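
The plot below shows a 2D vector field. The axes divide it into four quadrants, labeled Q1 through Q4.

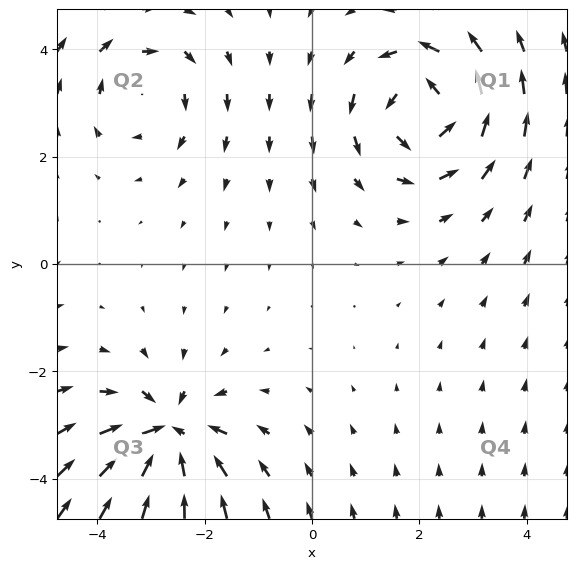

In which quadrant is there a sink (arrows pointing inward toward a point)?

The sink sits at approximately (-2.7, -3.2), which lies in quadrant Q3. The divergence there is about -5, negative as expected for a sink.

Q3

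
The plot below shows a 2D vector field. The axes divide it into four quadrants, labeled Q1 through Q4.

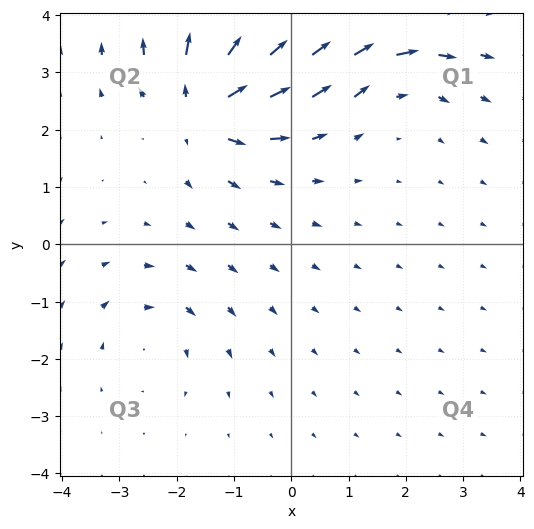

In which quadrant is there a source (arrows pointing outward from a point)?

Q2

The source sits at approximately (-1.5, 2.4), which lies in quadrant Q2. The divergence there is about +7, positive as expected for a source.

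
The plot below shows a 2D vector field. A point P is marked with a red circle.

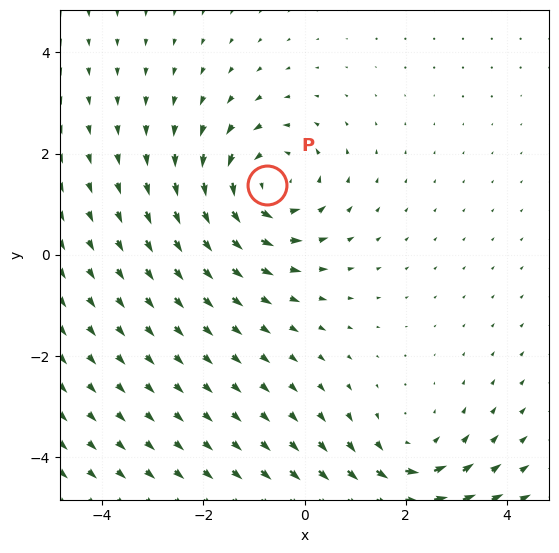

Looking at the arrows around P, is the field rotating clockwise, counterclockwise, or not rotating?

counterclockwise

Near P at (-0.7, 1.4) the arrows circulate counterclockwise. The curl (z-component) there is about +4; positive curl means counterclockwise rotation.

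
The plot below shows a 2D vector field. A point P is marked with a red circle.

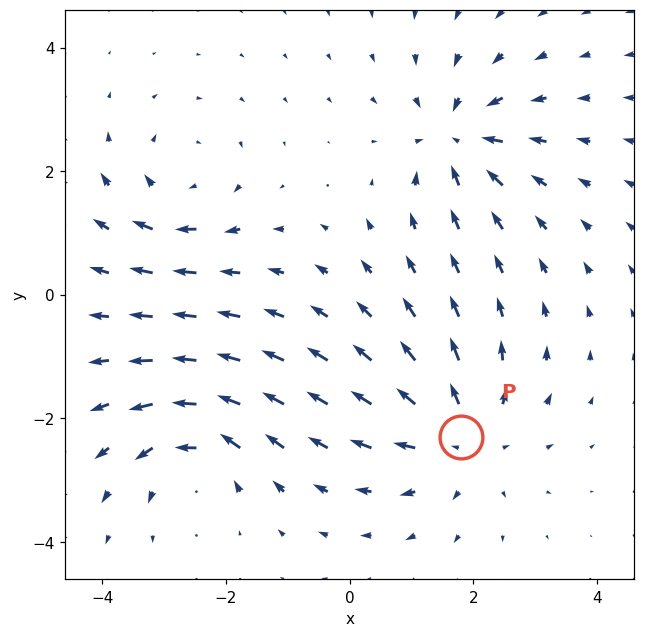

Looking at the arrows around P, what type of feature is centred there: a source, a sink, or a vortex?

At P (1.8, -2.3) the arrows spread outward. Divergence about +3, curl ≈0 — positive divergence with near-zero curl is a source.

source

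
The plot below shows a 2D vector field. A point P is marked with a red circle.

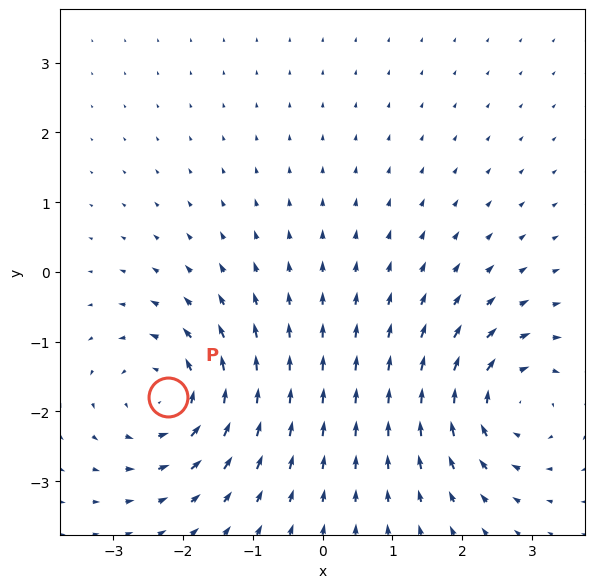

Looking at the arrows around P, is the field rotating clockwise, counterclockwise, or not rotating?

counterclockwise

Near P at (-2.2, -1.8) the arrows circulate counterclockwise. The curl (z-component) there is about +5; positive curl means counterclockwise rotation.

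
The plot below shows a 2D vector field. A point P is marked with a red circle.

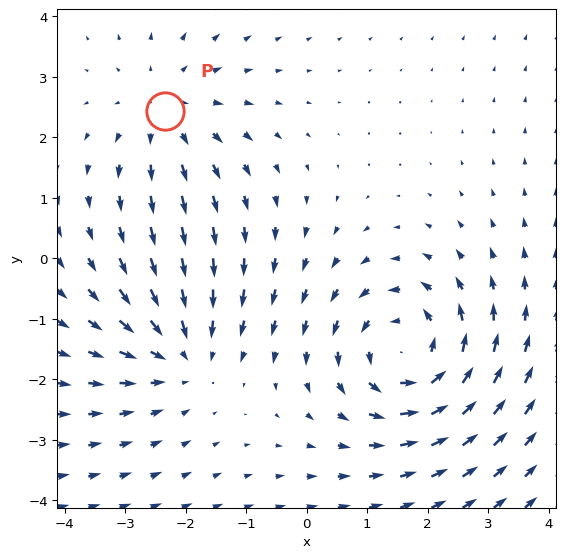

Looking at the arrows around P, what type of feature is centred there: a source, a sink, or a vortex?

source

At P (-2.3, 2.4) the arrows spread outward. Divergence about +3, curl ≈0 — positive divergence with near-zero curl is a source.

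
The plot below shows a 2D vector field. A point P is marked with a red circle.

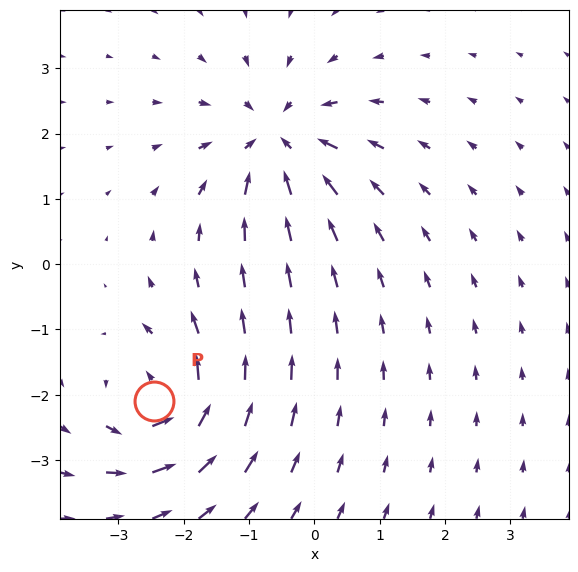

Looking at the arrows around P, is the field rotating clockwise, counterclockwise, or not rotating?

counterclockwise

Near P at (-2.5, -2.1) the arrows circulate counterclockwise. The curl (z-component) there is about +4; positive curl means counterclockwise rotation.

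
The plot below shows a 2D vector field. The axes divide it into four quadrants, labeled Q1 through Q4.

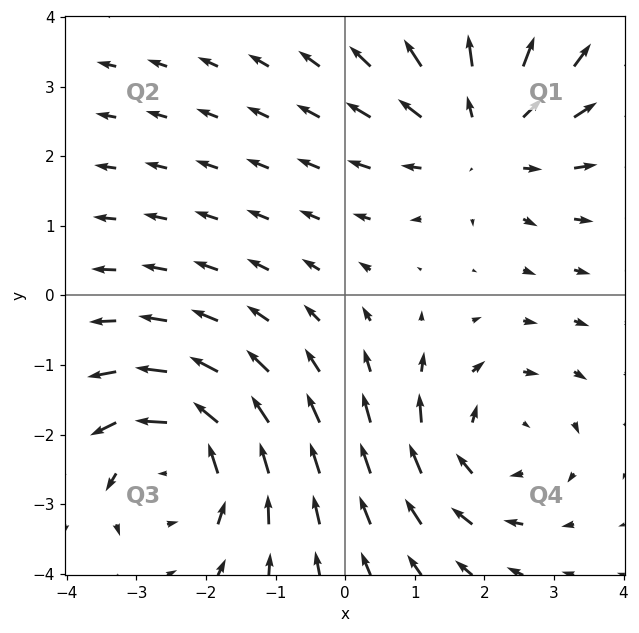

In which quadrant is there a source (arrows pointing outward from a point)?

The source sits at approximately (1.9, 2.3), which lies in quadrant Q1. The divergence there is about +4, positive as expected for a source.

Q1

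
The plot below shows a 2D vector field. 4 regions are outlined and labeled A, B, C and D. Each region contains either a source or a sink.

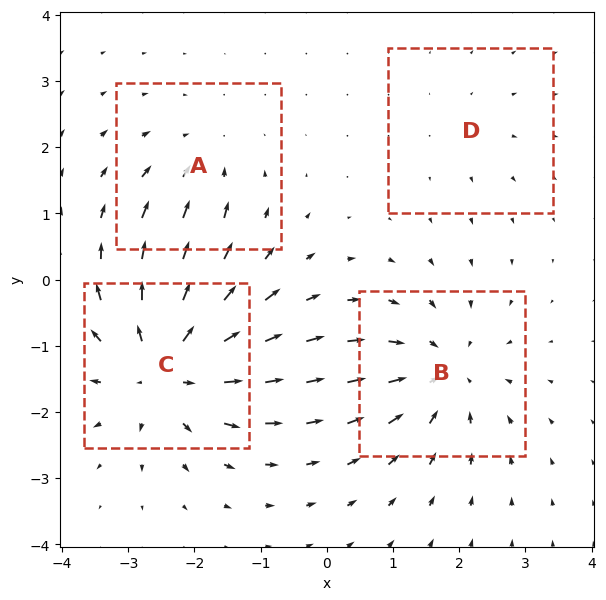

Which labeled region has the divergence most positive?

Divergence at each region's feature centre — A: about -3, B: about -5, C: about +7, D: about +2. Region C is most positive.

C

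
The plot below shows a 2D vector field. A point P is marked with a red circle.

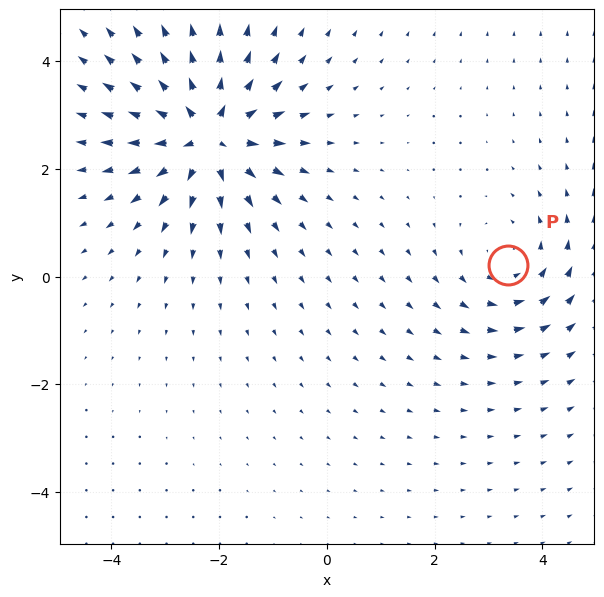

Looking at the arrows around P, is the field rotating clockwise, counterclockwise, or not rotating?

Near P at (3.4, 0.2) the arrows circulate counterclockwise. The curl (z-component) there is about +2; positive curl means counterclockwise rotation.

counterclockwise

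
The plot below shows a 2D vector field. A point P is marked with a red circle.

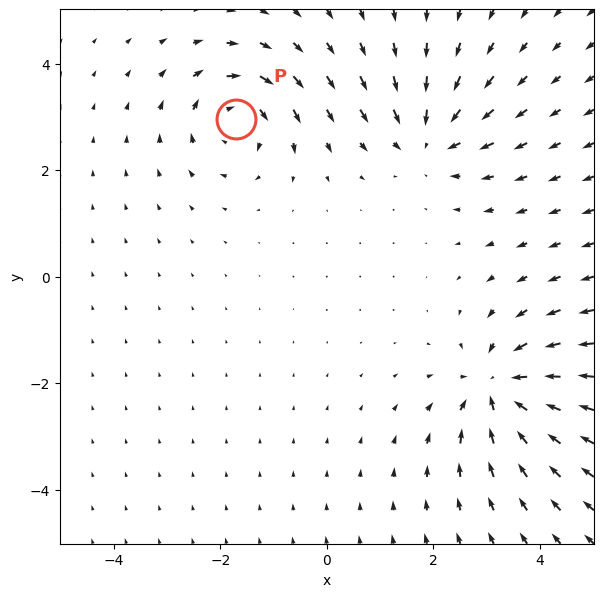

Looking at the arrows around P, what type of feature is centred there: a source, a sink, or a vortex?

vortex

At P (-1.7, 3.0) the arrows circulate clockwise. Divergence ≈0, curl about -5 — near-zero divergence with nonzero curl is a vortex.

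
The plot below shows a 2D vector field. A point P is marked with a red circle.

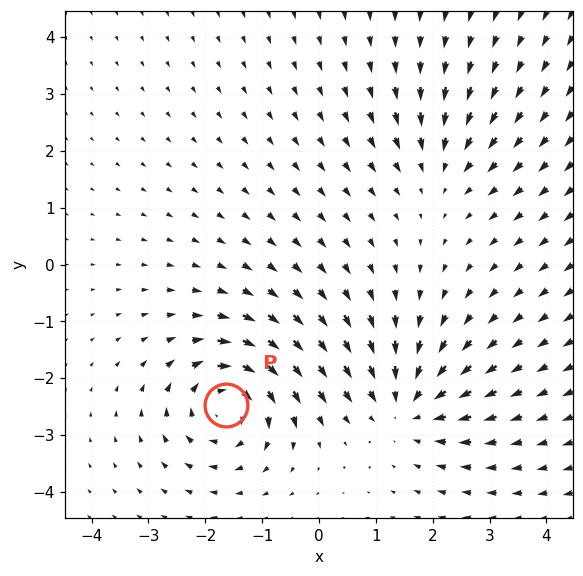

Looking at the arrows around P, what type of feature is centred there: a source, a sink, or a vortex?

vortex

At P (-1.6, -2.5) the arrows circulate clockwise. Divergence ≈0, curl about -7 — near-zero divergence with nonzero curl is a vortex.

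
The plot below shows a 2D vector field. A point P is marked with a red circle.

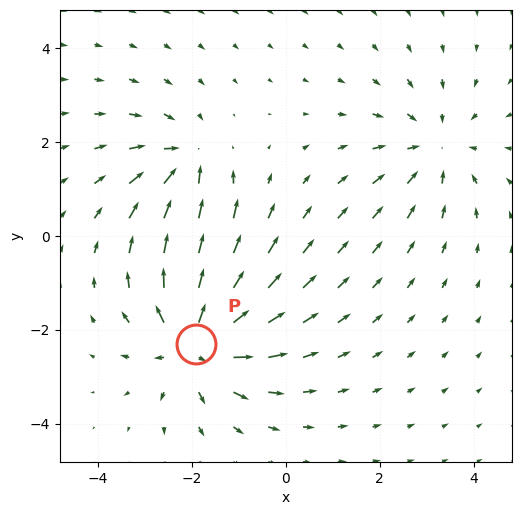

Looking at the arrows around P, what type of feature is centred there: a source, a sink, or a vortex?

source

At P (-1.9, -2.3) the arrows spread outward. Divergence about +5, curl ≈0 — positive divergence with near-zero curl is a source.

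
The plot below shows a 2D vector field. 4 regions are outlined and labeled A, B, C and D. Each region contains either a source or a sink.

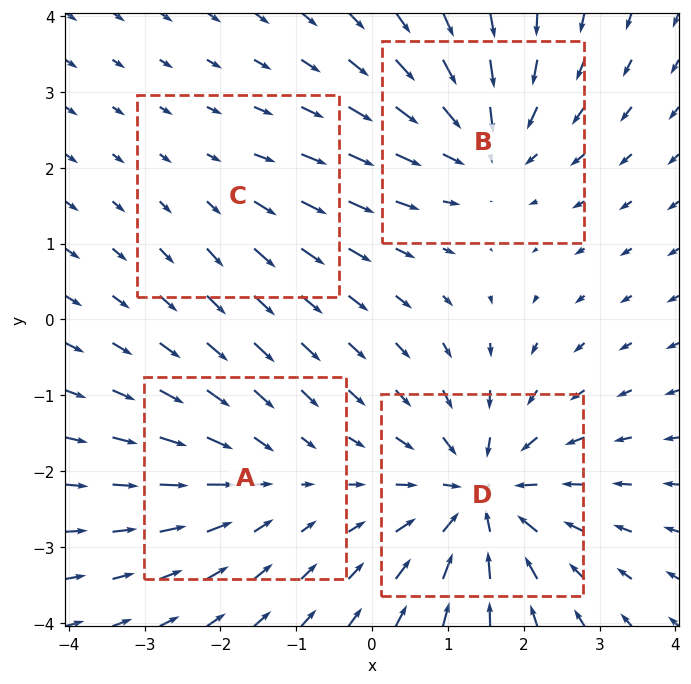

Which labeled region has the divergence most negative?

D

Divergence at each region's feature centre — A: about -3, B: about -5, C: about +2, D: about -7. Region D is most negative.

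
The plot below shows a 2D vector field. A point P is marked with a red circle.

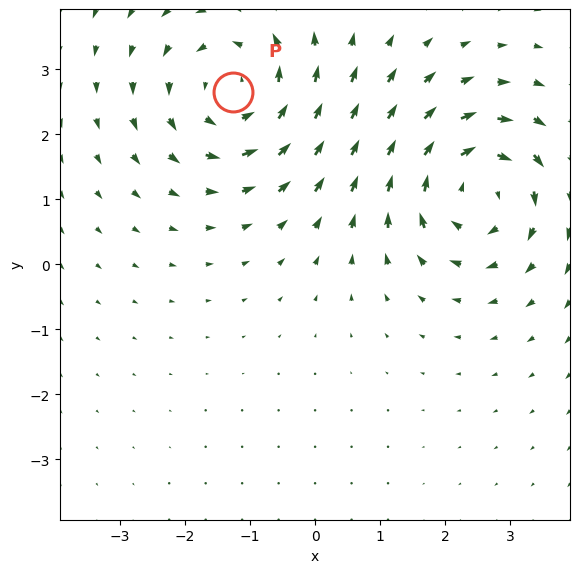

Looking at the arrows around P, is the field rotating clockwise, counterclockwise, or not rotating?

Near P at (-1.3, 2.7) the arrows circulate counterclockwise. The curl (z-component) there is about +4; positive curl means counterclockwise rotation.

counterclockwise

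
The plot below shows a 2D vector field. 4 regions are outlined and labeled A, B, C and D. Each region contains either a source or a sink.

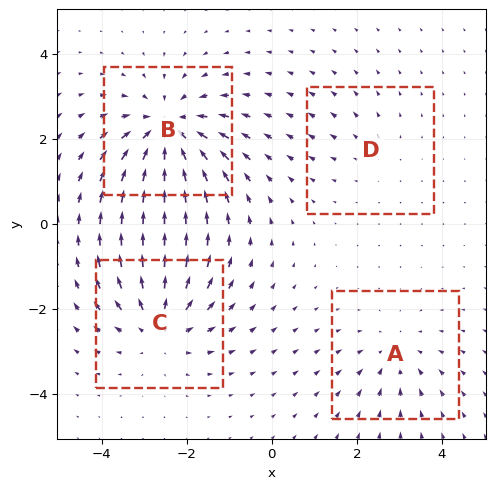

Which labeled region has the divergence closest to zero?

D

Divergence at each region's feature centre — A: about -3, B: about -6, C: about +5, D: about +2. Region D is closest to zero.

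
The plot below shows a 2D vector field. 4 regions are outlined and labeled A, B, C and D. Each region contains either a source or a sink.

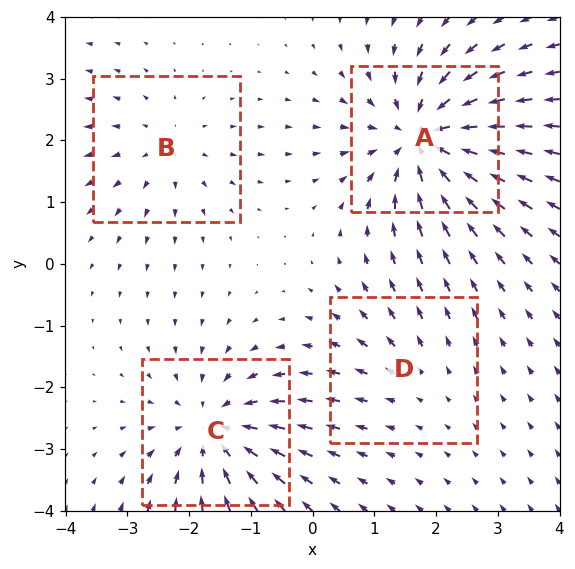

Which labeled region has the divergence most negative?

A

Divergence at each region's feature centre — A: about -7, B: about +3, C: about -5, D: about +2. Region A is most negative.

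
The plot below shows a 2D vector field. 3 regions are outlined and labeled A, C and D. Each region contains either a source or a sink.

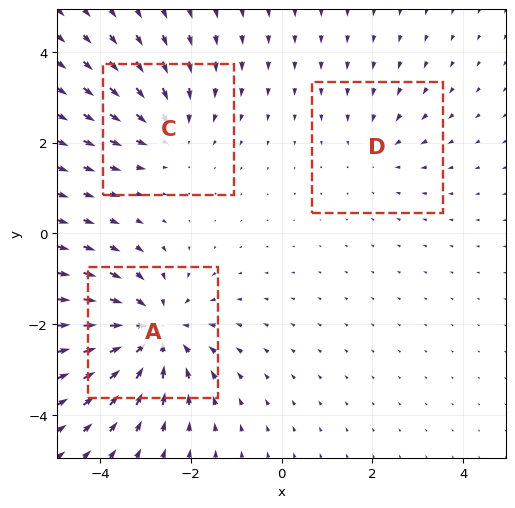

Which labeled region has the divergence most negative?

A

Divergence at each region's feature centre — A: about -4, C: about -3, D: about -2. Region A is most negative.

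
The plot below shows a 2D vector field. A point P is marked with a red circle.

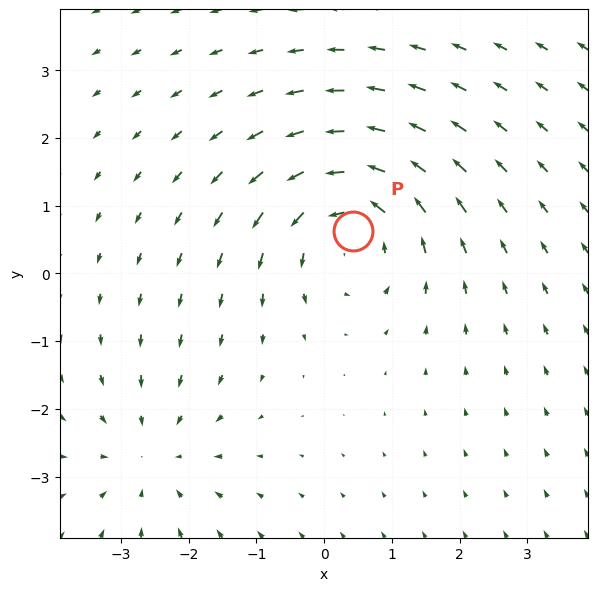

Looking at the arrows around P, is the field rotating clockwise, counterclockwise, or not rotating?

Near P at (0.4, 0.6) the arrows circulate counterclockwise. The curl (z-component) there is about +4; positive curl means counterclockwise rotation.

counterclockwise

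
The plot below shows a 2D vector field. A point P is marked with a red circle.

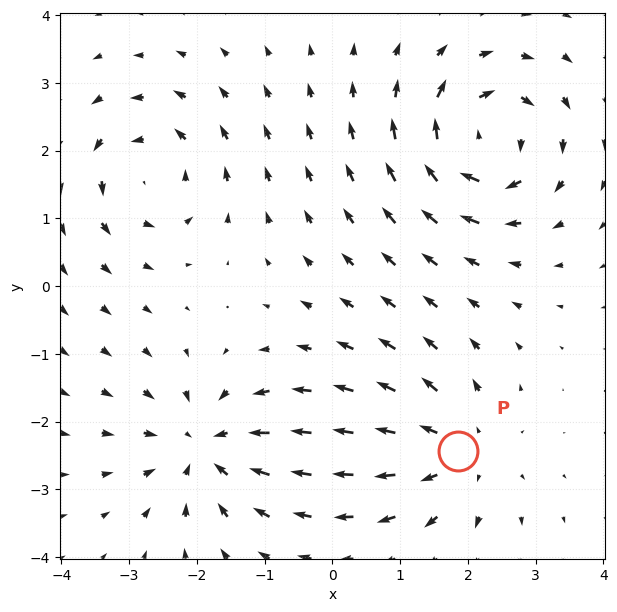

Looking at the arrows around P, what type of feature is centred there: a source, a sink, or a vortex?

source

At P (1.8, -2.4) the arrows spread outward. Divergence about +4, curl ≈0 — positive divergence with near-zero curl is a source.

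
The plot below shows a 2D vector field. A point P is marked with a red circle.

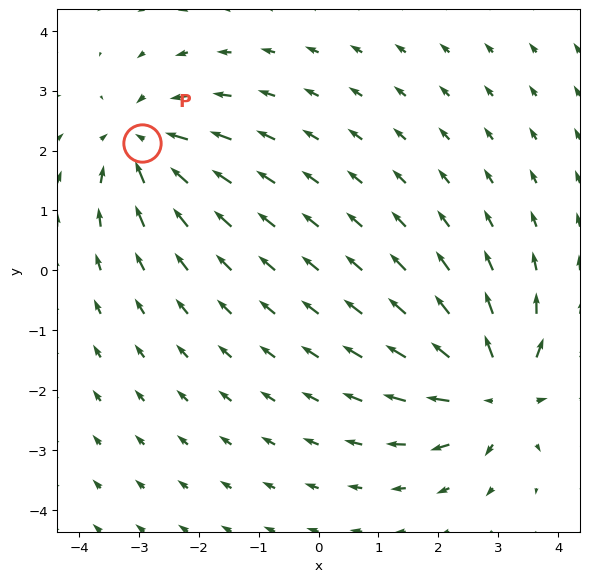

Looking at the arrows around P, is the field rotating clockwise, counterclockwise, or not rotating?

not rotating

Near P at (-3.0, 2.1) the arrows show no circulation. The curl there is ≈0.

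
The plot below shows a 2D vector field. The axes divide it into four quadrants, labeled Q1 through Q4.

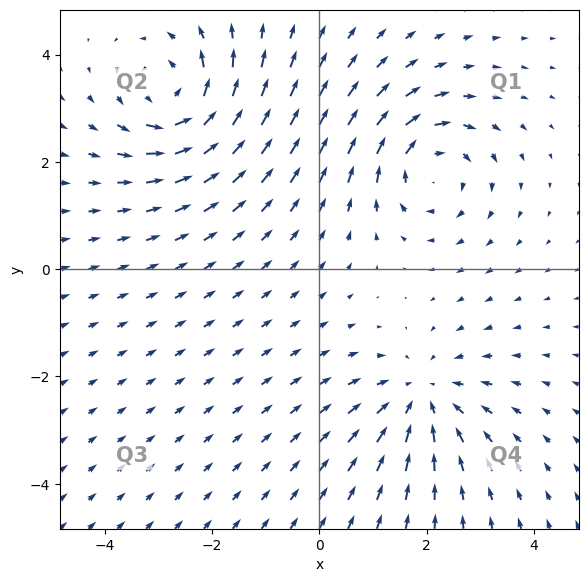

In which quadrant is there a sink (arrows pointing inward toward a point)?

The sink sits at approximately (1.9, -2.4), which lies in quadrant Q4. The divergence there is about -4, negative as expected for a sink.

Q4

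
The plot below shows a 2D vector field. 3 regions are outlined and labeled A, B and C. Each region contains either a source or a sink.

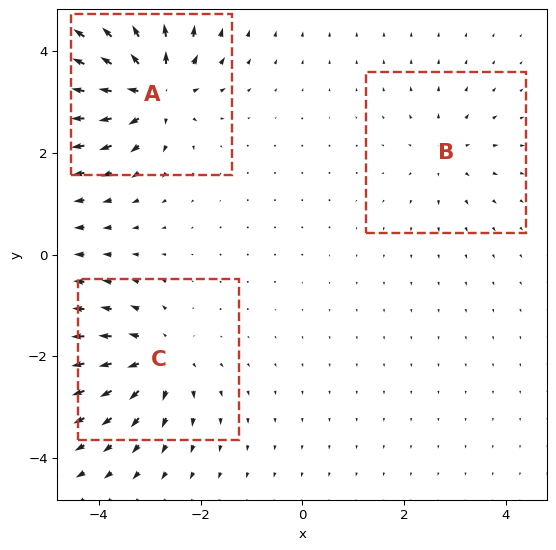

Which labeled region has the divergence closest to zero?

B

Divergence at each region's feature centre — A: about +6, B: about +3, C: about +4. Region B is closest to zero.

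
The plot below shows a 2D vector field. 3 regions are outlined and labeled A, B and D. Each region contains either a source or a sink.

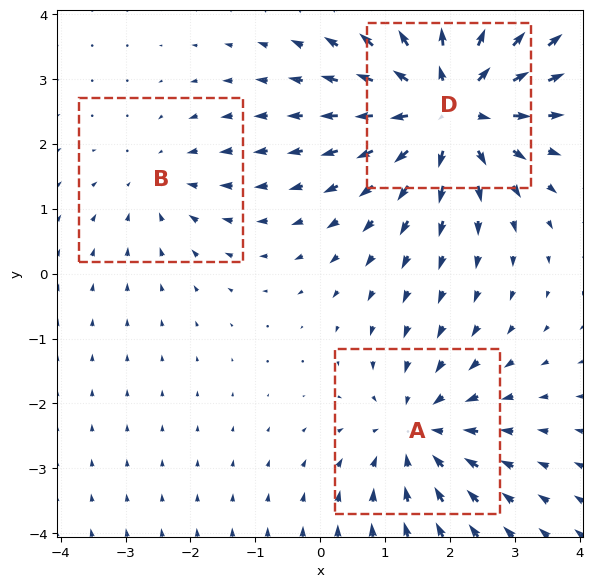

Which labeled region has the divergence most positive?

D

Divergence at each region's feature centre — A: about -3, B: about -2, D: about +4. Region D is most positive.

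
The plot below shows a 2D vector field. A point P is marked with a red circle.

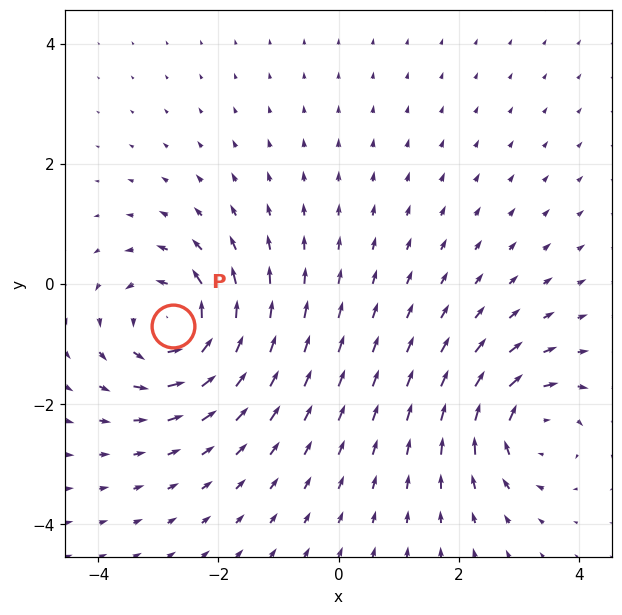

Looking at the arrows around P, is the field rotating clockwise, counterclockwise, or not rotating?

Near P at (-2.8, -0.7) the arrows circulate counterclockwise. The curl (z-component) there is about +5; positive curl means counterclockwise rotation.

counterclockwise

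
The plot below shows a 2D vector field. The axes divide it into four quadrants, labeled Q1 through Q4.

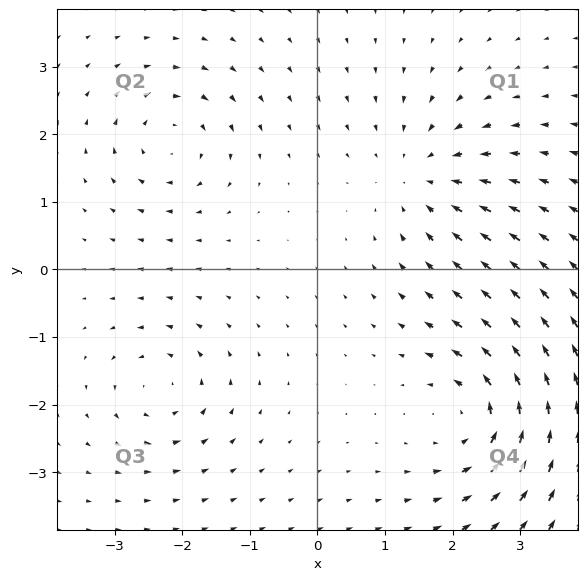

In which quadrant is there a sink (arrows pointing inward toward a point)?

Q1

The sink sits at approximately (1.6, 1.4), which lies in quadrant Q1. The divergence there is about -4, negative as expected for a sink.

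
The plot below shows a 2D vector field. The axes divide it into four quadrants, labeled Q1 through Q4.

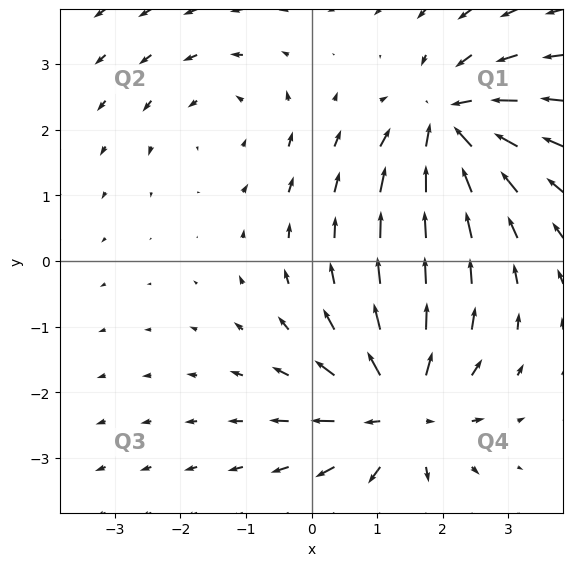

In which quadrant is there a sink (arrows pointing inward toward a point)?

The sink sits at approximately (2.1, 2.1), which lies in quadrant Q1. The divergence there is about -6, negative as expected for a sink.

Q1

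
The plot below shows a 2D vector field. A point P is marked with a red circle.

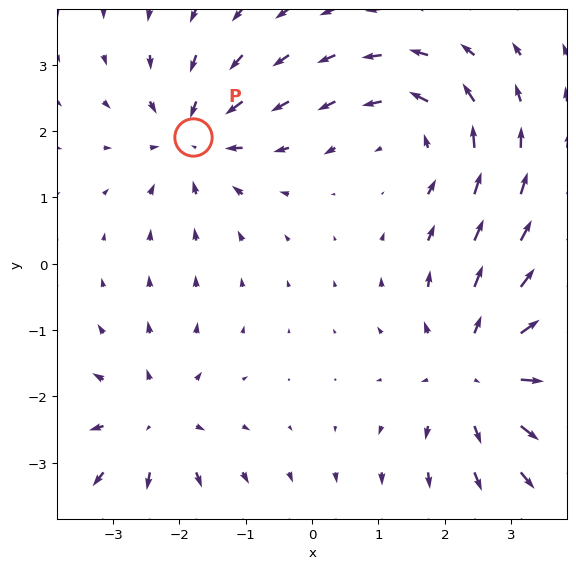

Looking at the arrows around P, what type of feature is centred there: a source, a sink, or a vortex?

sink

At P (-1.8, 1.9) the arrows converge inward. Divergence about -3, curl ≈0 — negative divergence with near-zero curl is a sink.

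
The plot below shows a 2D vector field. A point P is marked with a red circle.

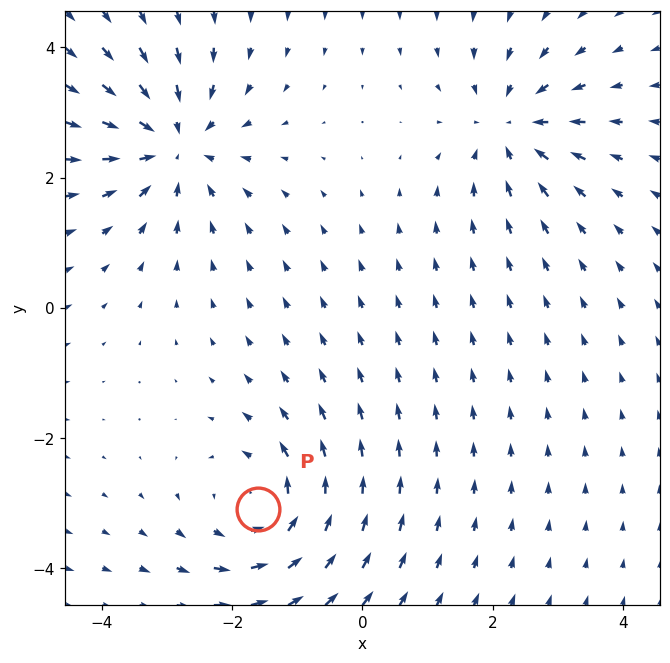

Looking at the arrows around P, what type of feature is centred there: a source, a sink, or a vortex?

vortex

At P (-1.6, -3.1) the arrows circulate counterclockwise. Divergence ≈0, curl about +5 — near-zero divergence with nonzero curl is a vortex.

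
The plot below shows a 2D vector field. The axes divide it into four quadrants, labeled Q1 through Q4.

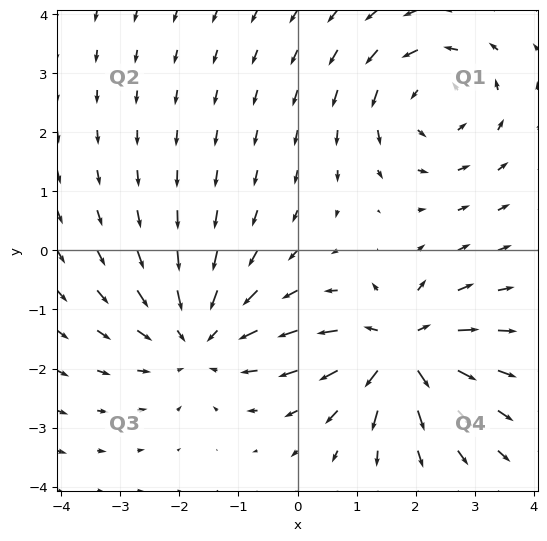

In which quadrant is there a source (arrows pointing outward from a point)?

The source sits at approximately (1.7, -1.7), which lies in quadrant Q4. The divergence there is about +7, positive as expected for a source.

Q4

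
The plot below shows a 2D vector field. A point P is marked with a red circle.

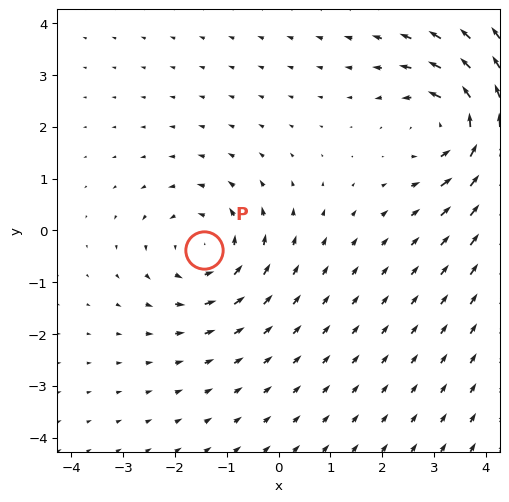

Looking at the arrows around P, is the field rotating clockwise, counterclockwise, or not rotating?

counterclockwise

Near P at (-1.4, -0.4) the arrows circulate counterclockwise. The curl (z-component) there is about +4; positive curl means counterclockwise rotation.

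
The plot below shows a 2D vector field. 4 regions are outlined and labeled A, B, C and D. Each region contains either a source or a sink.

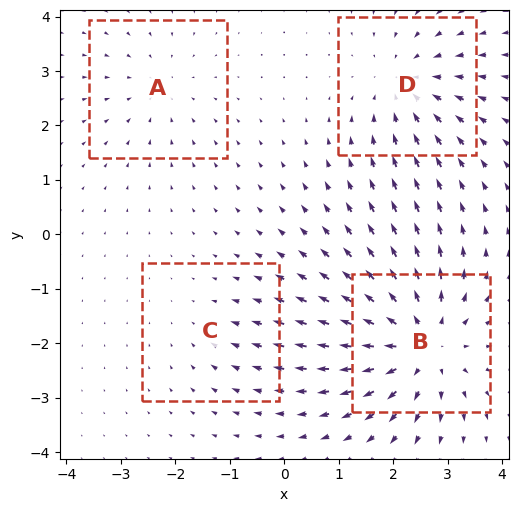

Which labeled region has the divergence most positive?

Divergence at each region's feature centre — A: about -3, B: about +7, C: about -2, D: about -4. Region B is most positive.

B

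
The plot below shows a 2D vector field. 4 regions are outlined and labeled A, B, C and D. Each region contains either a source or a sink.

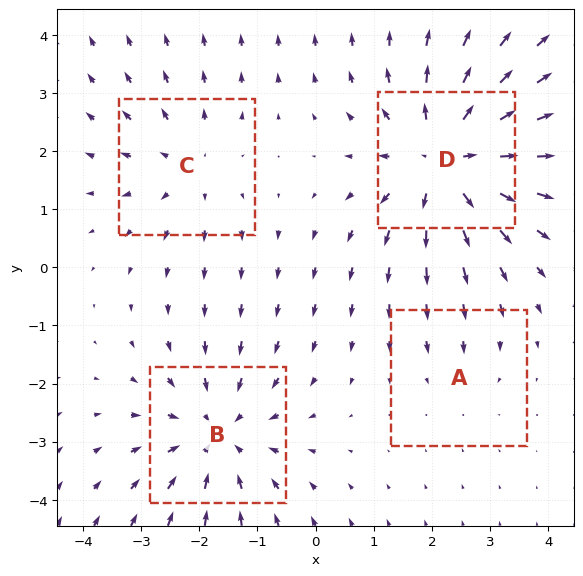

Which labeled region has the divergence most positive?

D

Divergence at each region's feature centre — A: about -2, B: about -4, C: about +3, D: about +6. Region D is most positive.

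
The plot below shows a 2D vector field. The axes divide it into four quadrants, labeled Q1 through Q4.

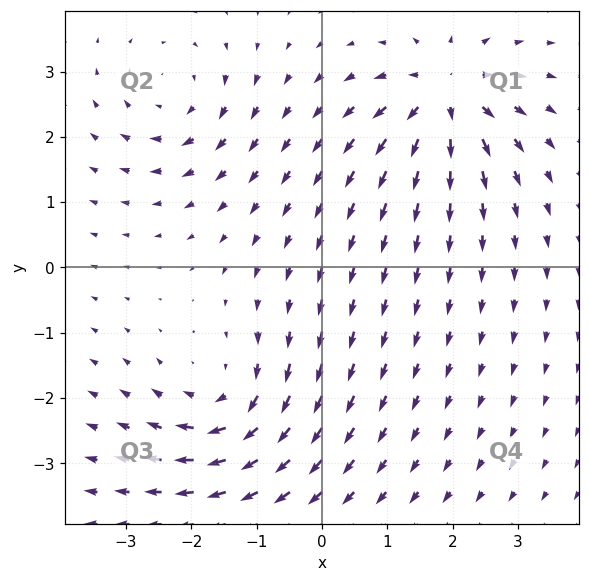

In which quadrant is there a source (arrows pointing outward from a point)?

The source sits at approximately (1.9, 2.6), which lies in quadrant Q1. The divergence there is about +7, positive as expected for a source.

Q1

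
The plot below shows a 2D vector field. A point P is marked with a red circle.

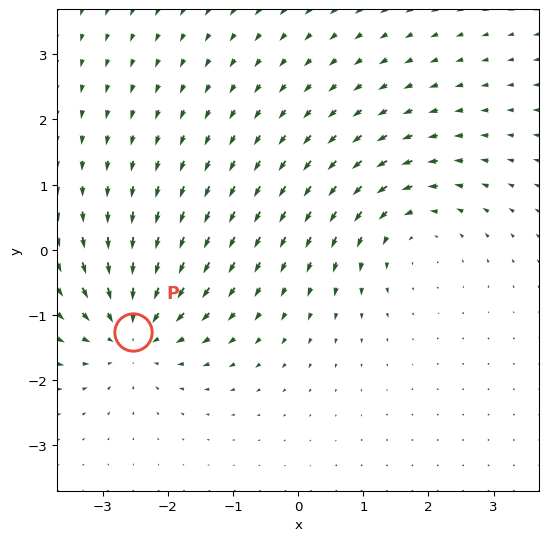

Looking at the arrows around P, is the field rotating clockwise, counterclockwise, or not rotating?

not rotating

Near P at (-2.5, -1.3) the arrows show no circulation. The curl there is ≈0.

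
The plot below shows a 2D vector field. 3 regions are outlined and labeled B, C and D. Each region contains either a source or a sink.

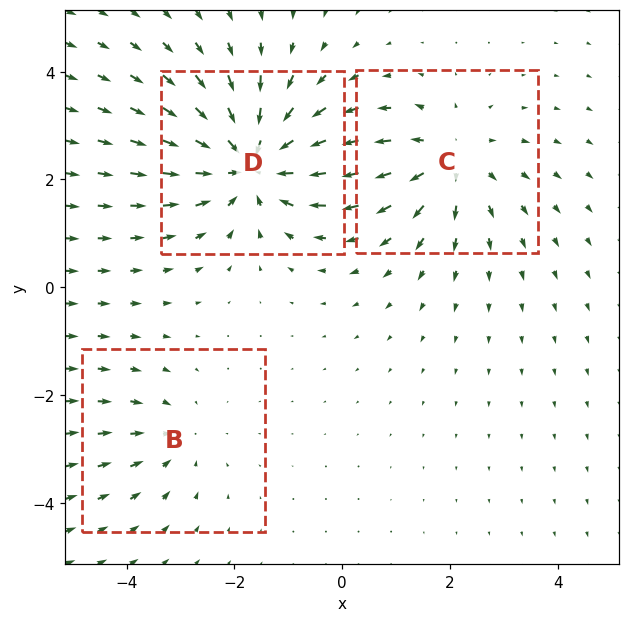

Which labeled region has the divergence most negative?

Divergence at each region's feature centre — B: about -2, C: about +3, D: about -4. Region D is most negative.

D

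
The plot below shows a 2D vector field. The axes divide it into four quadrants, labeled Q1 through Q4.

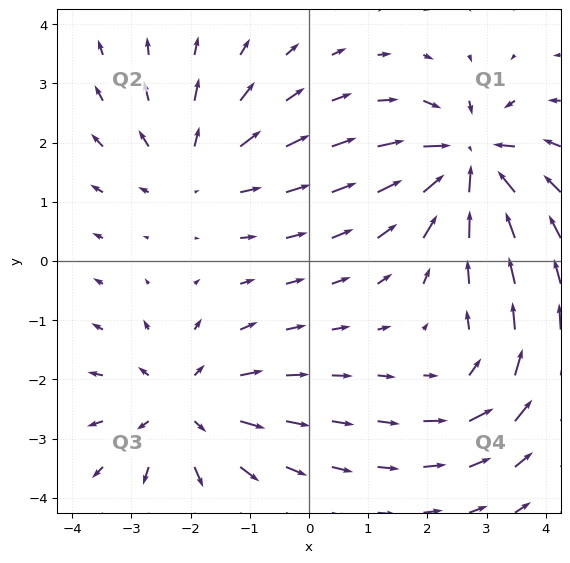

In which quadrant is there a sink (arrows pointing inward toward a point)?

Q1

The sink sits at approximately (2.7, 1.7), which lies in quadrant Q1. The divergence there is about -7, negative as expected for a sink.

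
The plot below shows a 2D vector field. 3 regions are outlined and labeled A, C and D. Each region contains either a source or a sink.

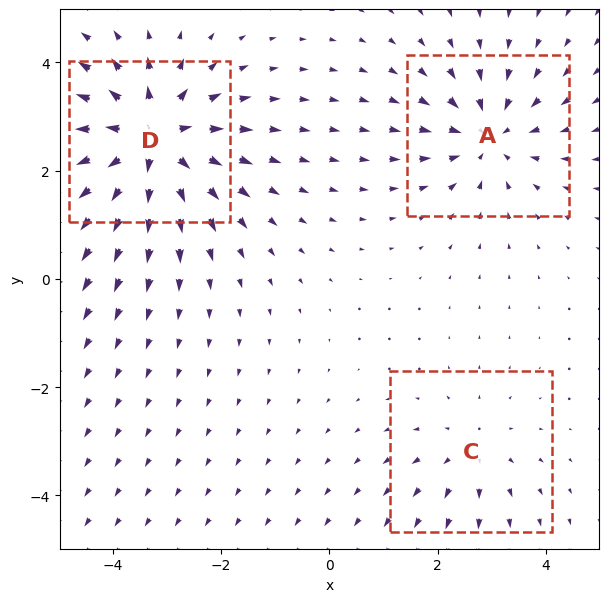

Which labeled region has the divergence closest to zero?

C

Divergence at each region's feature centre — A: about -3, C: about +2, D: about +5. Region C is closest to zero.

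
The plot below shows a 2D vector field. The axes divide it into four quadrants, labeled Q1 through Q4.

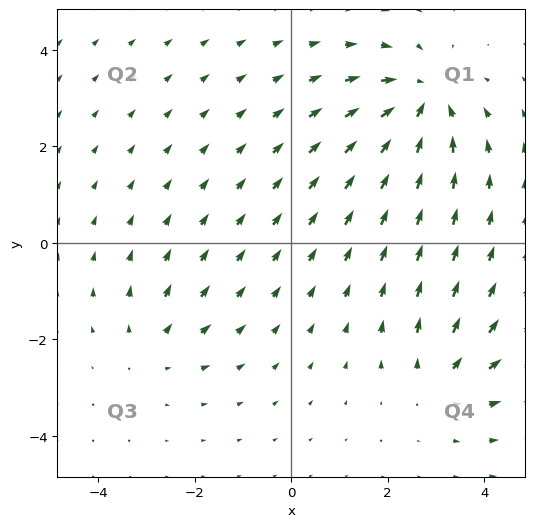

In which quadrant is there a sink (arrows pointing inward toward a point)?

Q1

The sink sits at approximately (2.7, 2.9), which lies in quadrant Q1. The divergence there is about -4, negative as expected for a sink.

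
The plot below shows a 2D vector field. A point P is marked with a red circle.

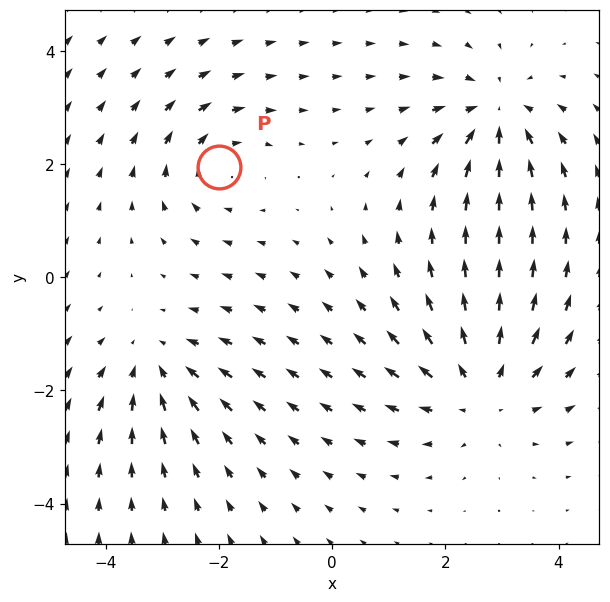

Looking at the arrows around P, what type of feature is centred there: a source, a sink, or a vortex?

At P (-2.0, 2.0) the arrows circulate clockwise. Divergence ≈0, curl about -4 — near-zero divergence with nonzero curl is a vortex.

vortex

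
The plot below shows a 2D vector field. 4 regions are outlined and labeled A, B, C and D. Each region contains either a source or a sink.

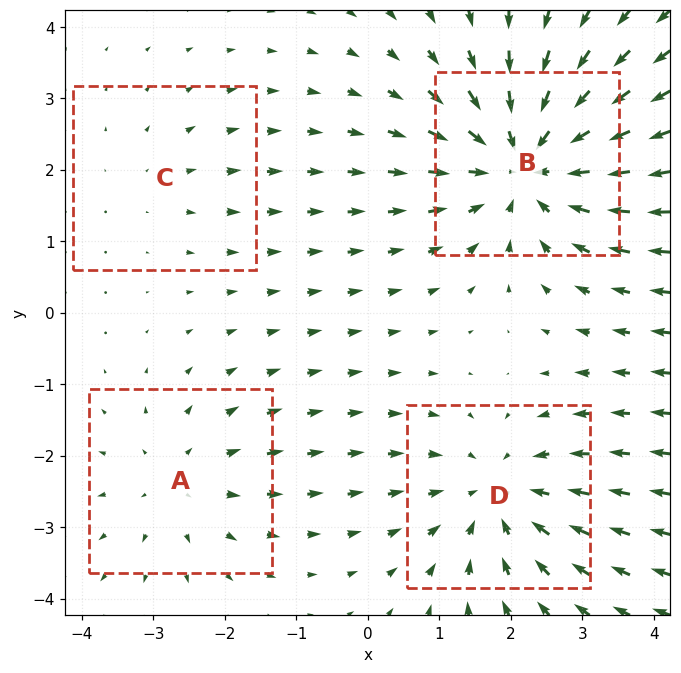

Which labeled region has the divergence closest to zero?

C

Divergence at each region's feature centre — A: about +3, B: about -6, C: about +2, D: about -4. Region C is closest to zero.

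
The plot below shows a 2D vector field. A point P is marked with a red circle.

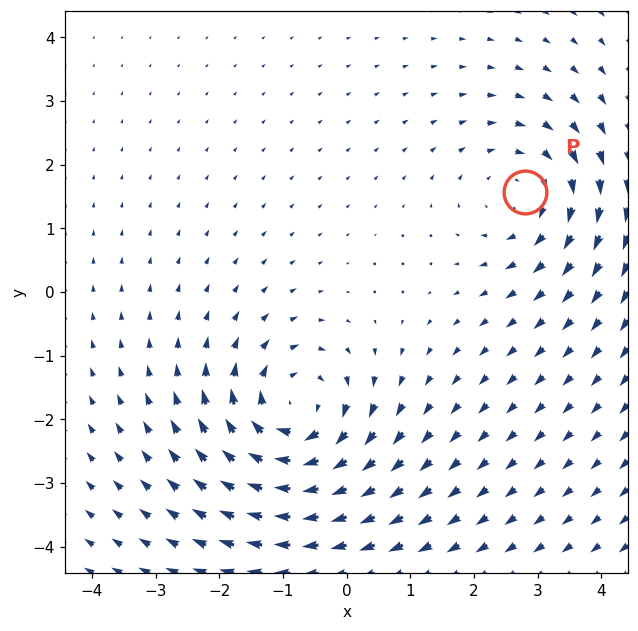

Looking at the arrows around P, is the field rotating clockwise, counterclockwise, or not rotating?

Near P at (2.8, 1.6) the arrows circulate clockwise. The curl (z-component) there is about -2; negative curl means clockwise rotation.

clockwise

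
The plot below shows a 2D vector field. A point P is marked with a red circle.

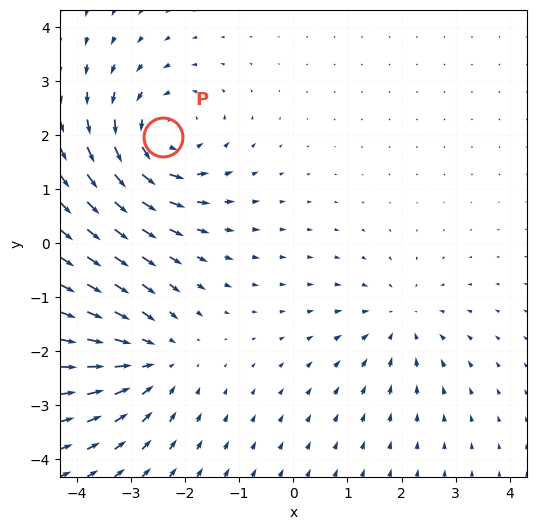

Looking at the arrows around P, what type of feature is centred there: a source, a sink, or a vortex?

At P (-2.4, 2.0) the arrows circulate counterclockwise. Divergence ≈0, curl about +5 — near-zero divergence with nonzero curl is a vortex.

vortex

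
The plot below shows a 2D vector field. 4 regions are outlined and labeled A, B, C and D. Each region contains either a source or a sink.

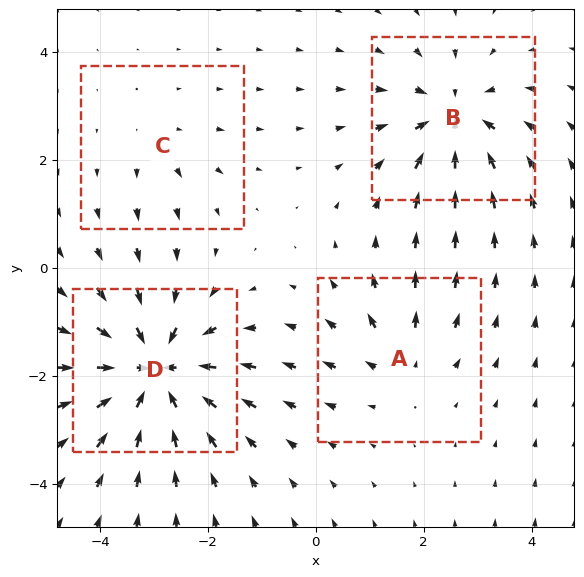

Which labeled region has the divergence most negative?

Divergence at each region's feature centre — A: about +3, B: about -6, C: about +2, D: about -8. Region D is most negative.

D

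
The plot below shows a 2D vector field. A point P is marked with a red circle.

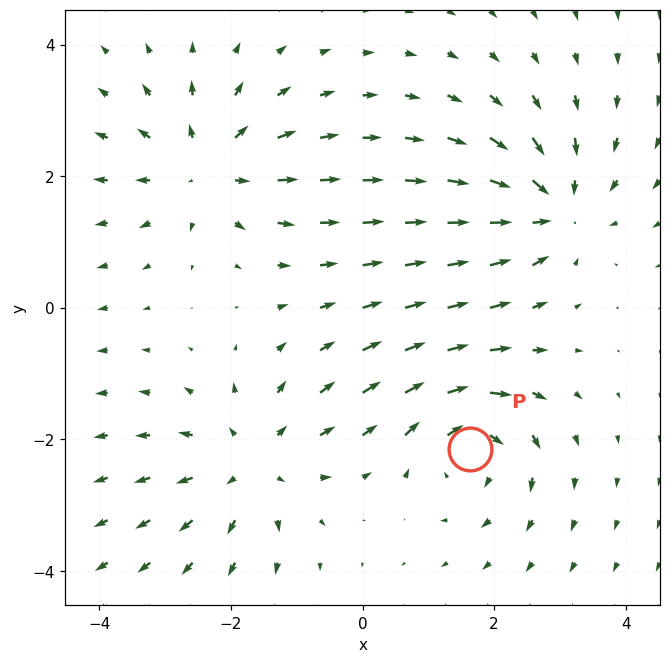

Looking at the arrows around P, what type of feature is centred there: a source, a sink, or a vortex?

vortex

At P (1.6, -2.1) the arrows circulate clockwise. Divergence ≈0, curl about -6 — near-zero divergence with nonzero curl is a vortex.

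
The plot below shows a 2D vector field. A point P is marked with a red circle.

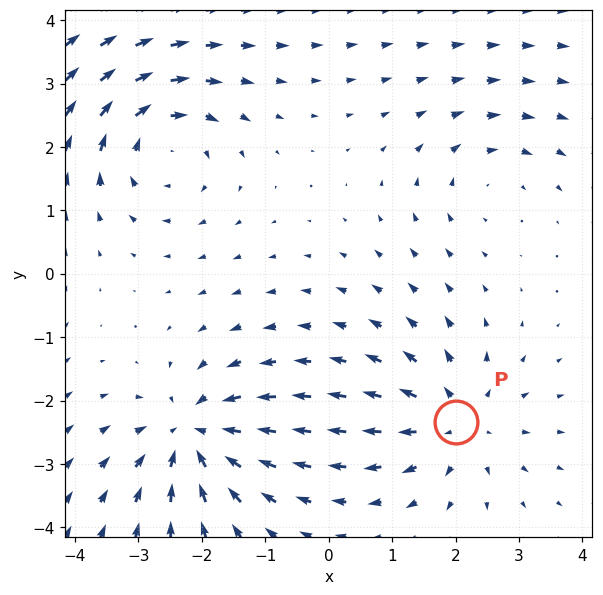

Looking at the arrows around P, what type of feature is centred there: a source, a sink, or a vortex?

source

At P (2.0, -2.3) the arrows spread outward. Divergence about +4, curl ≈0 — positive divergence with near-zero curl is a source.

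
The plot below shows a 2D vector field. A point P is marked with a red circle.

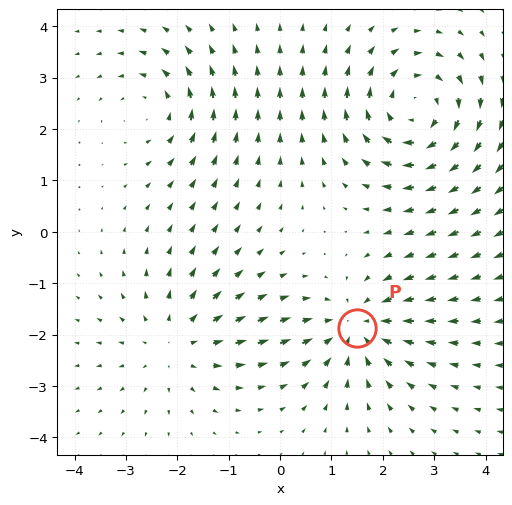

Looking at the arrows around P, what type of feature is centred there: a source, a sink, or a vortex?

sink

At P (1.5, -1.9) the arrows converge inward. Divergence about -4, curl ≈0 — negative divergence with near-zero curl is a sink.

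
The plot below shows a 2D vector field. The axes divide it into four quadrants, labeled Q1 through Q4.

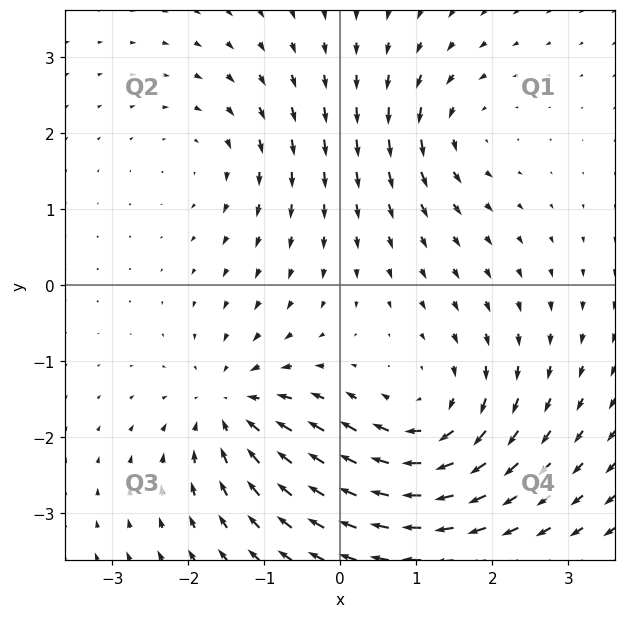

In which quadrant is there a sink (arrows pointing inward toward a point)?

Q3

The sink sits at approximately (-1.4, -1.6), which lies in quadrant Q3. The divergence there is about -5, negative as expected for a sink.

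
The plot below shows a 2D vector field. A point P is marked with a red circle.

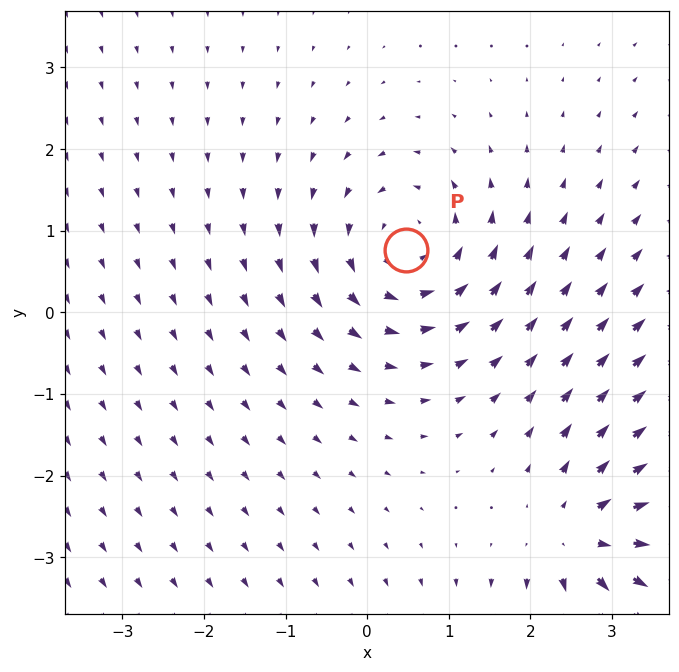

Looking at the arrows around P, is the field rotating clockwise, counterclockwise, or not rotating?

Near P at (0.5, 0.8) the arrows circulate counterclockwise. The curl (z-component) there is about +3; positive curl means counterclockwise rotation.

counterclockwise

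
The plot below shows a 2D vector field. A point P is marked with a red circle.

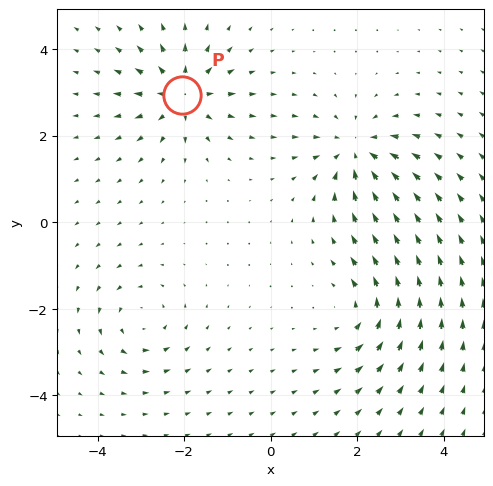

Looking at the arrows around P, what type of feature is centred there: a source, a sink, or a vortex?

At P (-2.1, 2.9) the arrows spread outward. Divergence about +5, curl ≈0 — positive divergence with near-zero curl is a source.

source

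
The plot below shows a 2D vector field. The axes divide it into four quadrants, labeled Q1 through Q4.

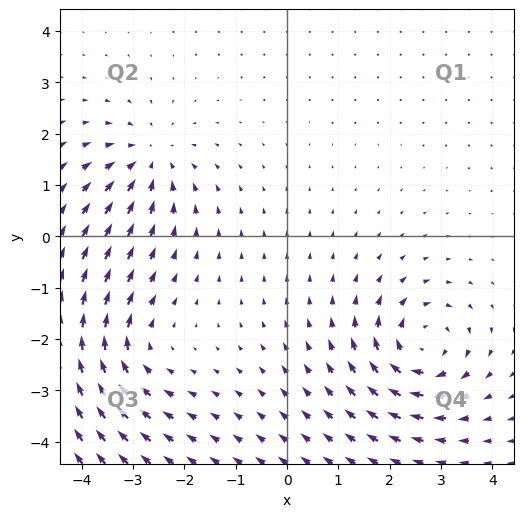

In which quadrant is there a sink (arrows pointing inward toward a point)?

The sink sits at approximately (-2.7, 1.5), which lies in quadrant Q2. The divergence there is about -4, negative as expected for a sink.

Q2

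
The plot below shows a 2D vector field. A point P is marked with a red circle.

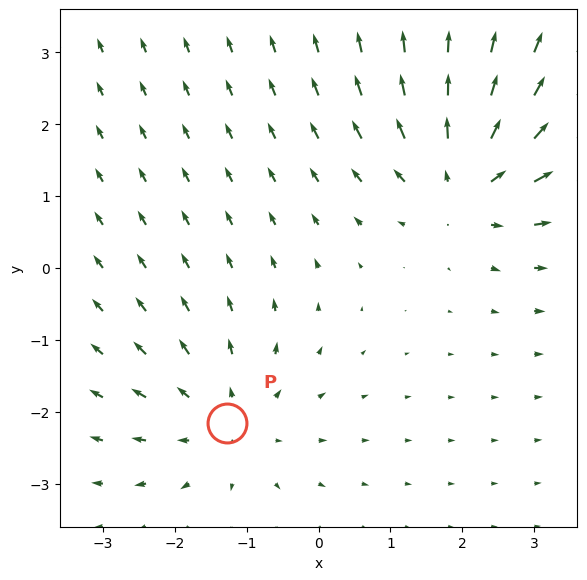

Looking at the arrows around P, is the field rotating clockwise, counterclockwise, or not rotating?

not rotating

Near P at (-1.3, -2.2) the arrows show no circulation. The curl there is ≈0.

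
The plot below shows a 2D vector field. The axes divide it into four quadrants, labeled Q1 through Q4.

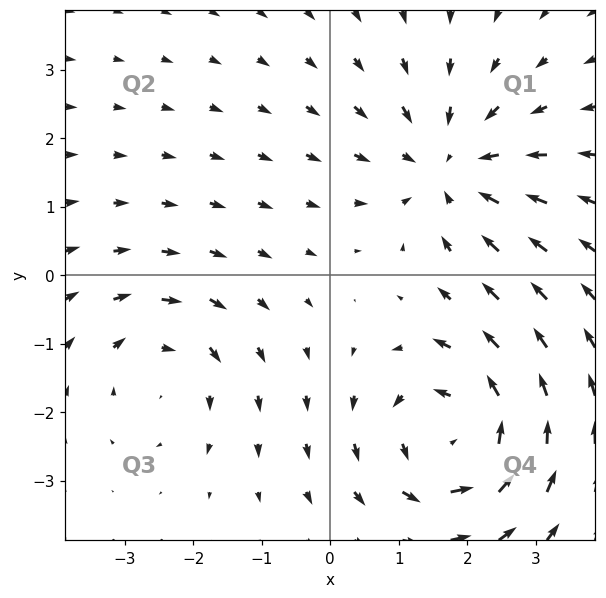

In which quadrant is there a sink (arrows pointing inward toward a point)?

Q1

The sink sits at approximately (1.7, 1.6), which lies in quadrant Q1. The divergence there is about -4, negative as expected for a sink.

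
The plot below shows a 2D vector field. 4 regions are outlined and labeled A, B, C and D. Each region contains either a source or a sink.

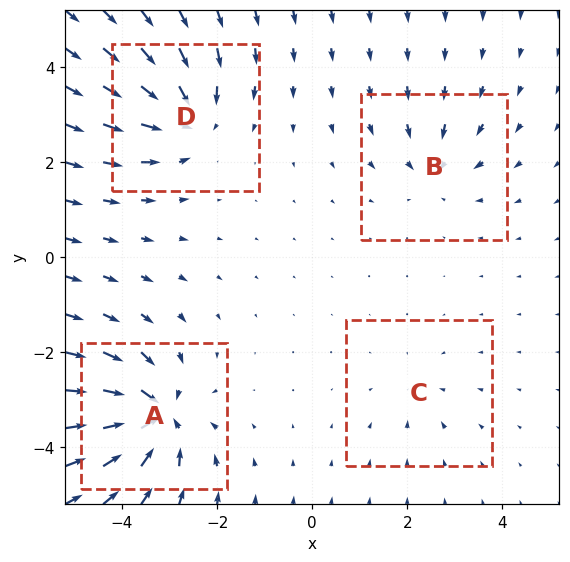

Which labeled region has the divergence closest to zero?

Divergence at each region's feature centre — A: about -8, B: about -4, C: about -2, D: about -6. Region C is closest to zero.

C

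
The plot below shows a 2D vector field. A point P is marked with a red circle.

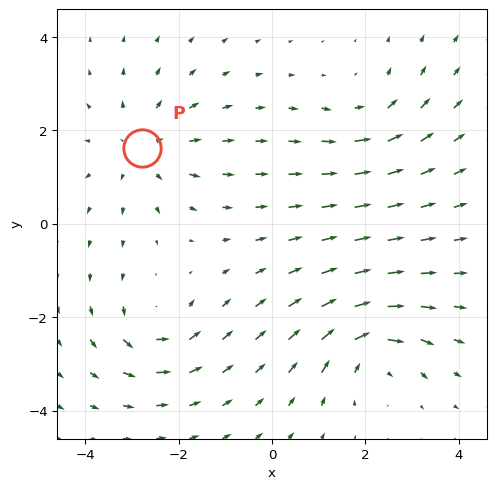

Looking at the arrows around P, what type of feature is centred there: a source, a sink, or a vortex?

At P (-2.8, 1.6) the arrows spread outward. Divergence about +4, curl ≈0 — positive divergence with near-zero curl is a source.

source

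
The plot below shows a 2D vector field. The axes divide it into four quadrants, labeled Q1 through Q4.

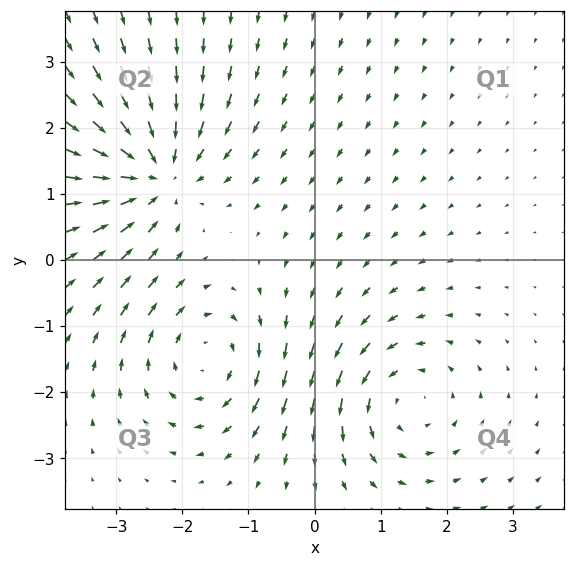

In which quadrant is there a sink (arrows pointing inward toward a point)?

Q2

The sink sits at approximately (-2.4, 1.3), which lies in quadrant Q2. The divergence there is about -6, negative as expected for a sink.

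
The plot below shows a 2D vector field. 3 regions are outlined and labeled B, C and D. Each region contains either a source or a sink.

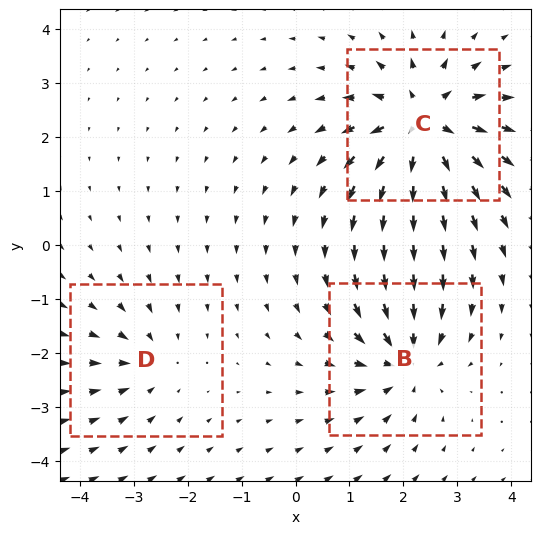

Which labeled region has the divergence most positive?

Divergence at each region's feature centre — B: about -4, C: about +5, D: about -2. Region C is most positive.

C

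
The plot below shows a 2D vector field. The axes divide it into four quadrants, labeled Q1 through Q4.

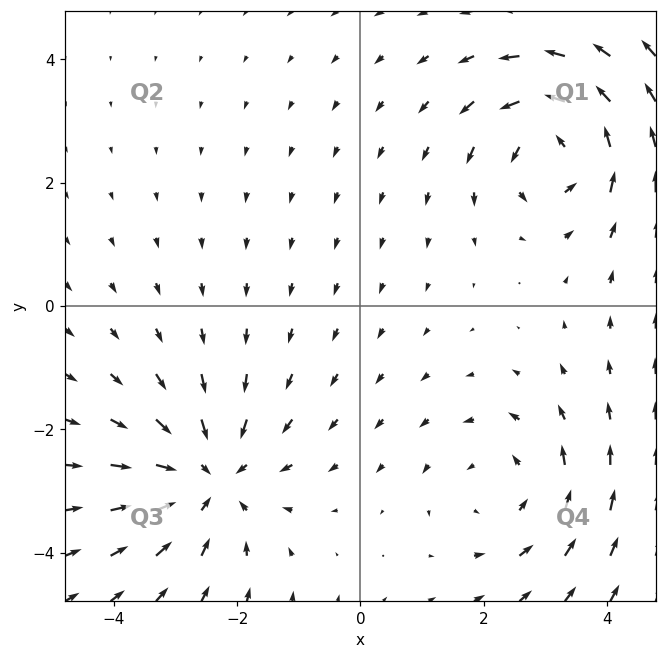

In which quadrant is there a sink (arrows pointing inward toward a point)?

Q3

The sink sits at approximately (-2.4, -2.8), which lies in quadrant Q3. The divergence there is about -4, negative as expected for a sink.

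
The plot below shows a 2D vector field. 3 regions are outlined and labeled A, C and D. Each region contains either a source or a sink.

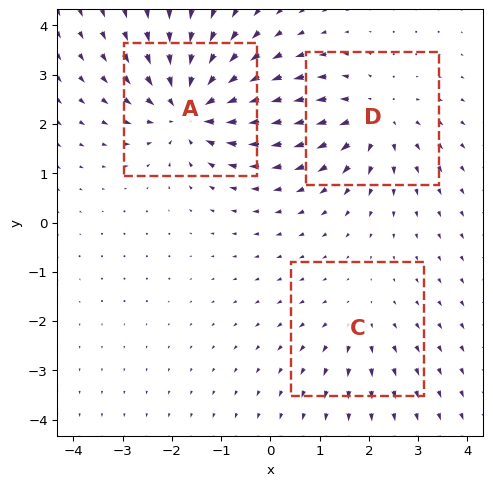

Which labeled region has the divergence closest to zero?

C

Divergence at each region's feature centre — A: about -5, C: about +2, D: about +3. Region C is closest to zero.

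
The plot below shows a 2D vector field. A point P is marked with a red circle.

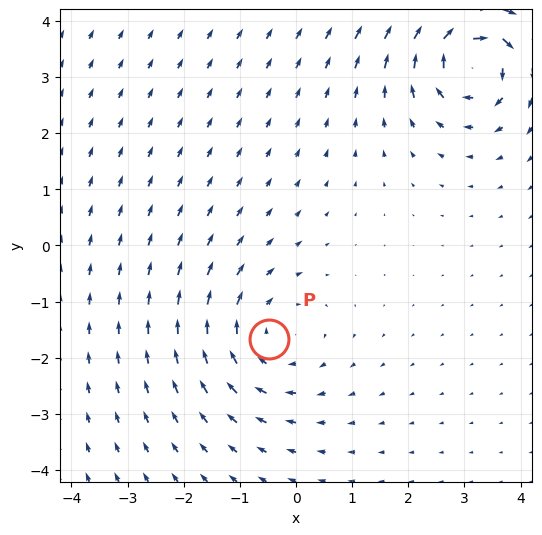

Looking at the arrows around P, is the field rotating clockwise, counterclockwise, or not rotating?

clockwise

Near P at (-0.5, -1.7) the arrows circulate clockwise. The curl (z-component) there is about -3; negative curl means clockwise rotation.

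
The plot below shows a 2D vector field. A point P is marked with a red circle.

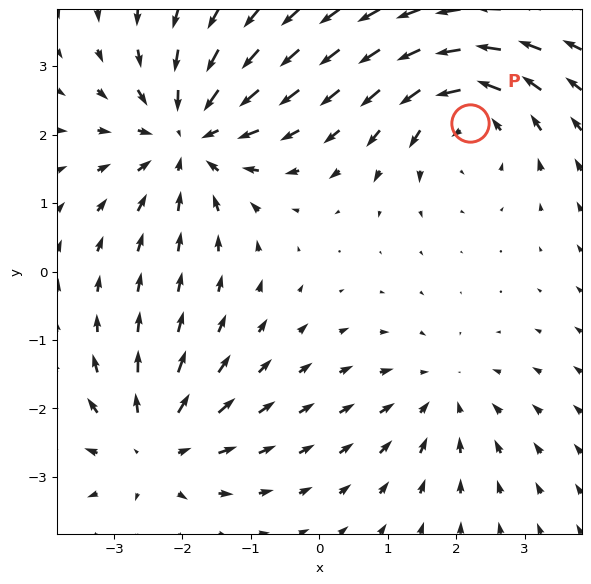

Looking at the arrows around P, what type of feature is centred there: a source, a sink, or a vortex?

vortex

At P (2.2, 2.2) the arrows circulate counterclockwise. Divergence ≈0, curl about +4 — near-zero divergence with nonzero curl is a vortex.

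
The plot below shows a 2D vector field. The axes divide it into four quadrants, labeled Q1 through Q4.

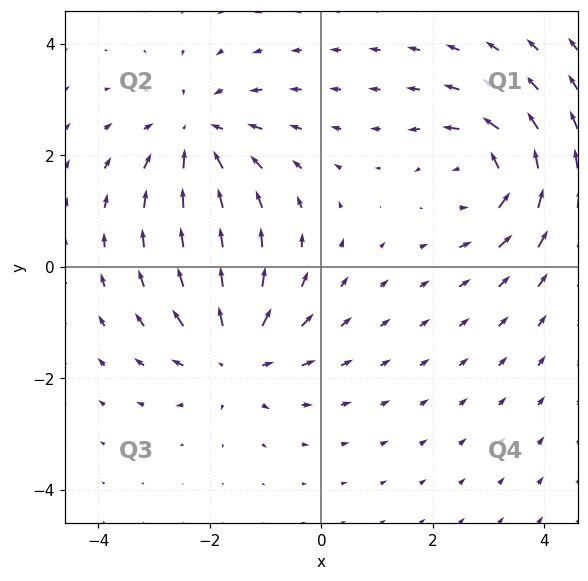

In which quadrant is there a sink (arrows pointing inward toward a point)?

The sink sits at approximately (-2.2, 2.4), which lies in quadrant Q2. The divergence there is about -4, negative as expected for a sink.

Q2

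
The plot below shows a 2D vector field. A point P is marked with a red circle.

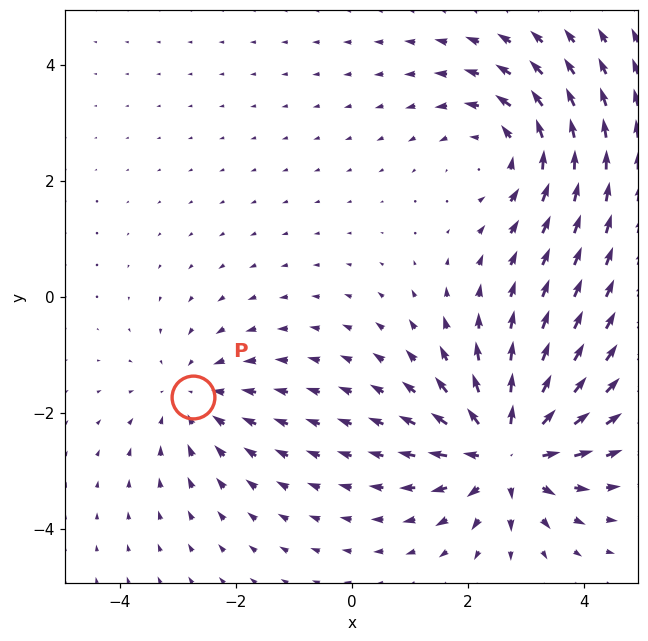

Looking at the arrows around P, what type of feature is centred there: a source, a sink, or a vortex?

At P (-2.7, -1.7) the arrows converge inward. Divergence about -2, curl ≈0 — negative divergence with near-zero curl is a sink.

sink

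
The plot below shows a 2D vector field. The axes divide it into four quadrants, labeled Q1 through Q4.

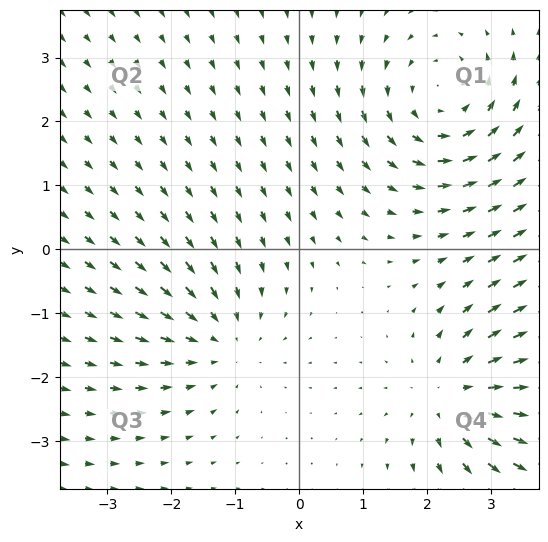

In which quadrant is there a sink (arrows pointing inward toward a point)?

Q3

The sink sits at approximately (-1.2, -1.4), which lies in quadrant Q3. The divergence there is about -3, negative as expected for a sink.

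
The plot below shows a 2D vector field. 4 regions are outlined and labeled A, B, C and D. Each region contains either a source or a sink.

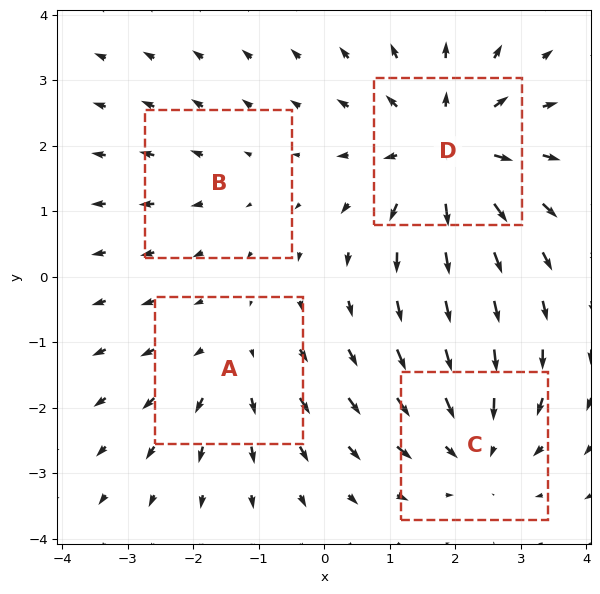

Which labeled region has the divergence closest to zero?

B

Divergence at each region's feature centre — A: about +3, B: about +2, C: about -4, D: about +6. Region B is closest to zero.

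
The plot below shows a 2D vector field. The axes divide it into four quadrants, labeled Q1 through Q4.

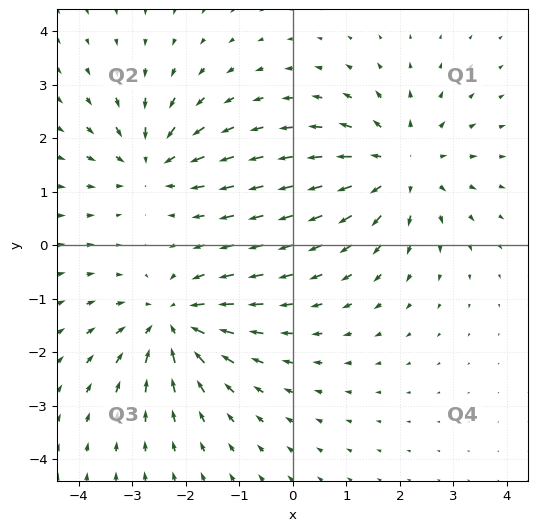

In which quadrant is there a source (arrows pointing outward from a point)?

The source sits at approximately (2.0, 1.5), which lies in quadrant Q1. The divergence there is about +4, positive as expected for a source.

Q1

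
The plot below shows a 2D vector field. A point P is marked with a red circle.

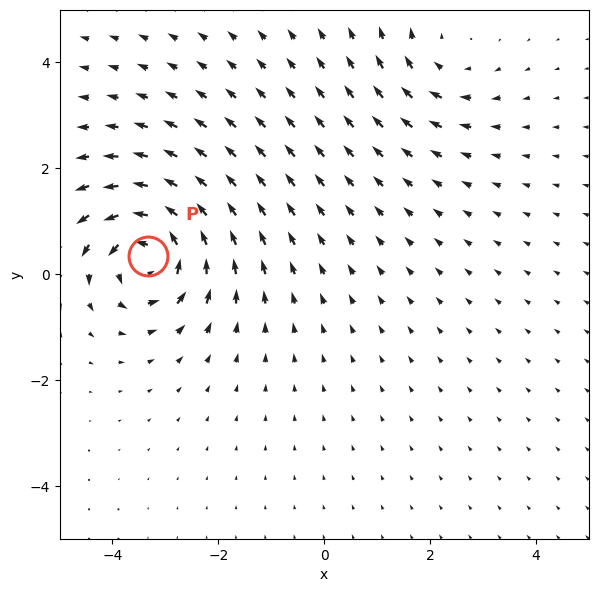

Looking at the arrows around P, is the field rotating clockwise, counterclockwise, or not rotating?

counterclockwise

Near P at (-3.3, 0.3) the arrows circulate counterclockwise. The curl (z-component) there is about +7; positive curl means counterclockwise rotation.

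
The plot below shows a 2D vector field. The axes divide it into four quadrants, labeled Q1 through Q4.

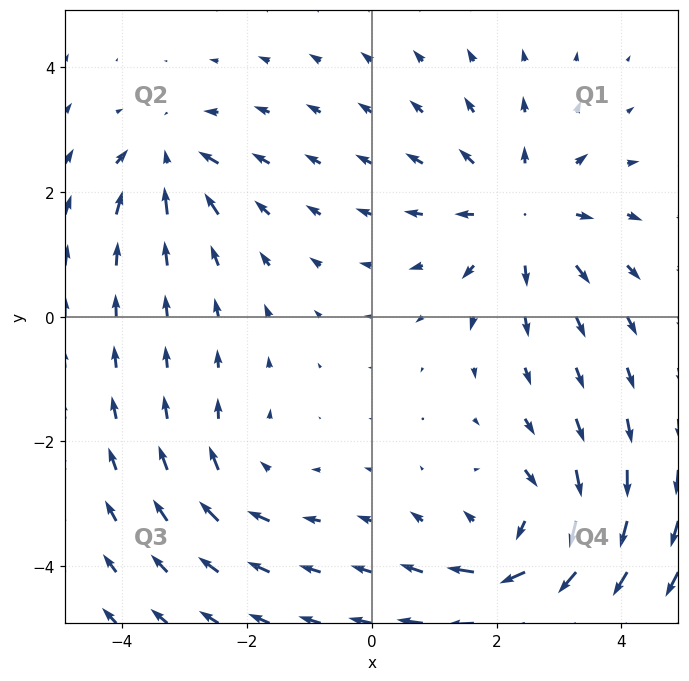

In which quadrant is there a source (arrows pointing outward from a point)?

The source sits at approximately (2.4, 1.7), which lies in quadrant Q1. The divergence there is about +4, positive as expected for a source.

Q1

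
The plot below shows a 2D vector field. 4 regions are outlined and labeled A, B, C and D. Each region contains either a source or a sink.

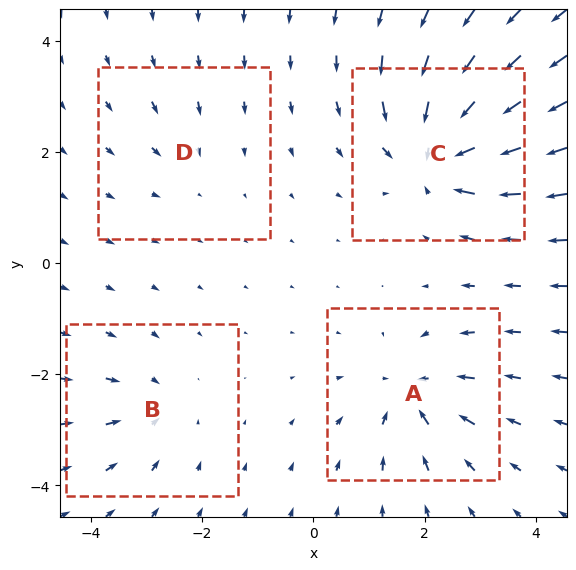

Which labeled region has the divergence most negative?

Divergence at each region's feature centre — A: about -6, B: about -4, C: about -8, D: about -2. Region C is most negative.

C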